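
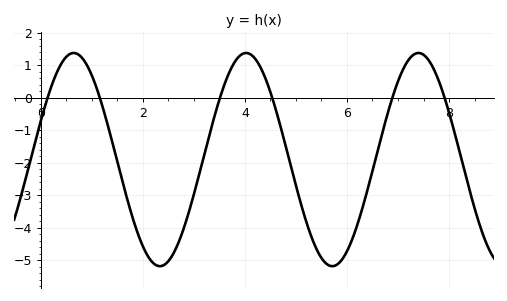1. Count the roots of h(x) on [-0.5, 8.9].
6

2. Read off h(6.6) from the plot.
-1.6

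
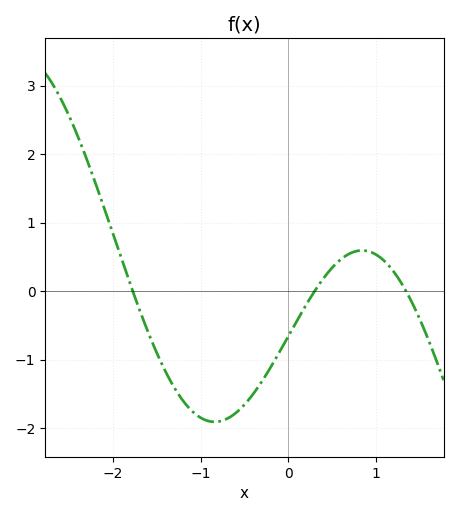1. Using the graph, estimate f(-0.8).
-1.9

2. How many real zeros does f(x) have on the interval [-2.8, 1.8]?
3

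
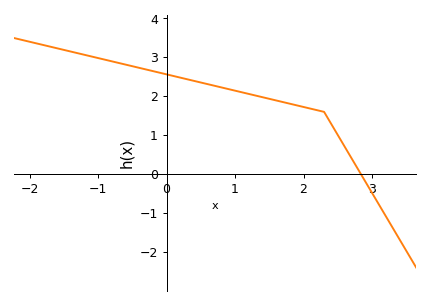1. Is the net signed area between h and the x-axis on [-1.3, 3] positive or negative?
positive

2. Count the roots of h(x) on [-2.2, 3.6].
1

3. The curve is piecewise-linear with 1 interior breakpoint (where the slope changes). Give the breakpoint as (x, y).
(2.3, 1.6)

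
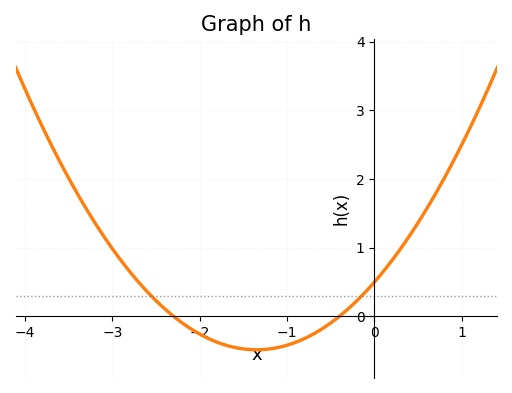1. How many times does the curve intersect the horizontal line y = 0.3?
2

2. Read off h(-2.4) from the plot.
0.1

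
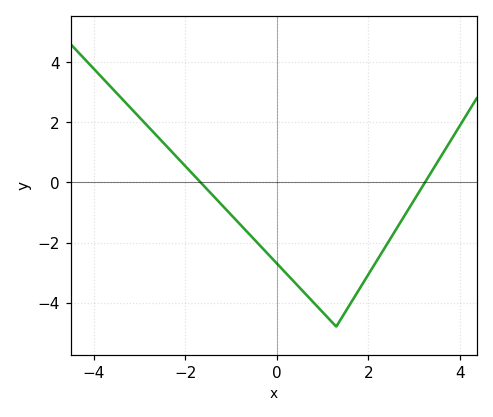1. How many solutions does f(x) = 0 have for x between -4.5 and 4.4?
2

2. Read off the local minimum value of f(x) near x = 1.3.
-4.8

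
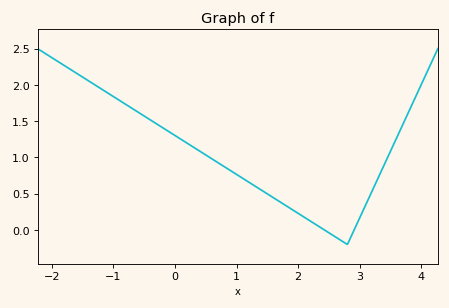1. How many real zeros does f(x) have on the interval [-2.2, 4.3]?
2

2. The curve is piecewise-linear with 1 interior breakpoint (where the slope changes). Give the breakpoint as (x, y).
(2.8, -0.2)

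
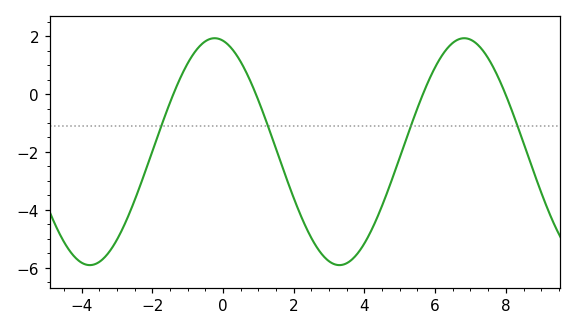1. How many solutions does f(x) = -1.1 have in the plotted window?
4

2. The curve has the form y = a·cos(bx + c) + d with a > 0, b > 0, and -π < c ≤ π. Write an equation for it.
y = 3.92cos(0.89x + 0.212) - 1.99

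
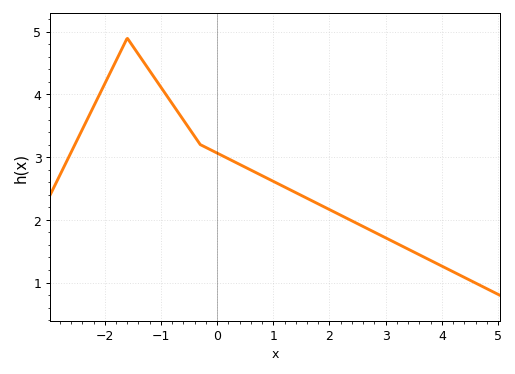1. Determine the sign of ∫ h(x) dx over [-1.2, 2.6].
positive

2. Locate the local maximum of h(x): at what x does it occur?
-1.6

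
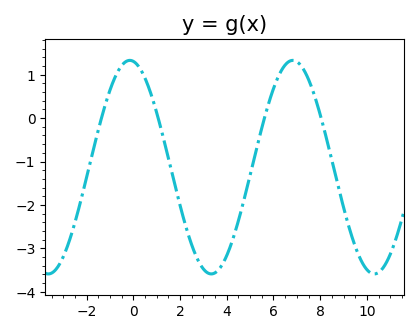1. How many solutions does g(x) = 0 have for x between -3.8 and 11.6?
4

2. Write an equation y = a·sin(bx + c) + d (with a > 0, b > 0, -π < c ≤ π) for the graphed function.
y = 2.46sin(0.9x + 1.71) - 1.13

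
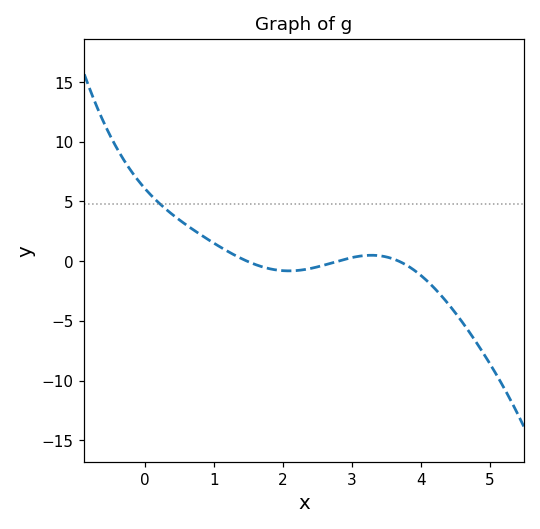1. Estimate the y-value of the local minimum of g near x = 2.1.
-0.818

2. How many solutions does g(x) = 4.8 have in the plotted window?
1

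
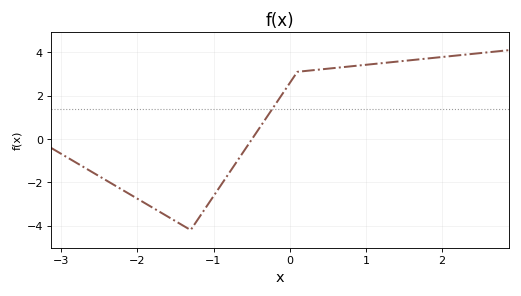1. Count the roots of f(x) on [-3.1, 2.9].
1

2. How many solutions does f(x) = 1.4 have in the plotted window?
1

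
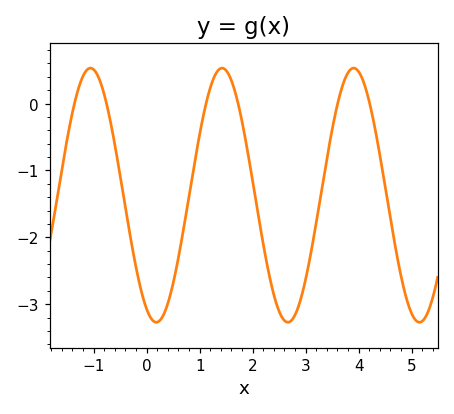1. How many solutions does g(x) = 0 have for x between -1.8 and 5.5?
6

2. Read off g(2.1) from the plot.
-1.6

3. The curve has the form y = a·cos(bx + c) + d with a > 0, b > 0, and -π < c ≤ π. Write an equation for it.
y = 1.9cos(2.5x + 2.7) - 1.37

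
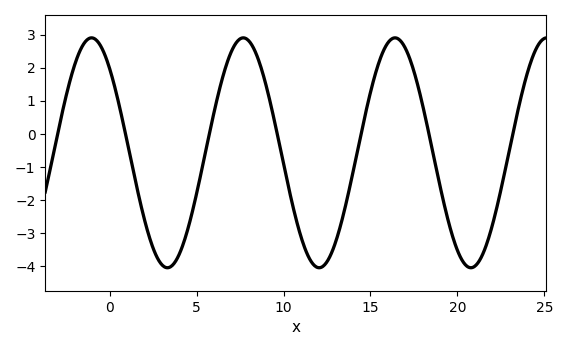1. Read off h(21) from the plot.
-4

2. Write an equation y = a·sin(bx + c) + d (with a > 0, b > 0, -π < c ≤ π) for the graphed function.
y = 3.47sin(0.72x + 2.3) - 0.57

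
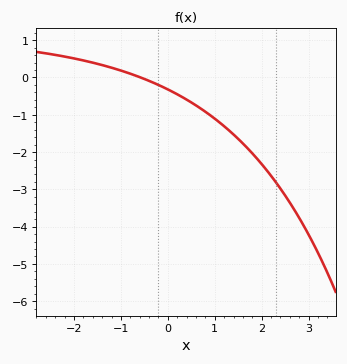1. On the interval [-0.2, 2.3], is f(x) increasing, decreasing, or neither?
decreasing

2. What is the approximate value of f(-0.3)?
-0.1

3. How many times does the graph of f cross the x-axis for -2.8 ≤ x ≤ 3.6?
1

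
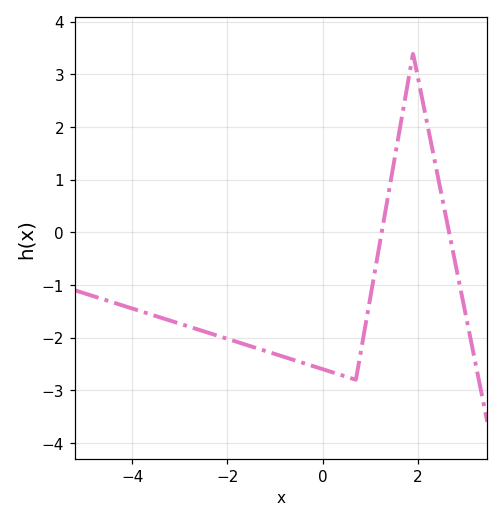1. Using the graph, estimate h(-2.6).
-1.85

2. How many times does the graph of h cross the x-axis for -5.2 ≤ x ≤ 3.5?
2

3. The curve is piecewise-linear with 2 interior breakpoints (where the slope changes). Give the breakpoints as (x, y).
(0.7, -2.8); (1.9, 3.4)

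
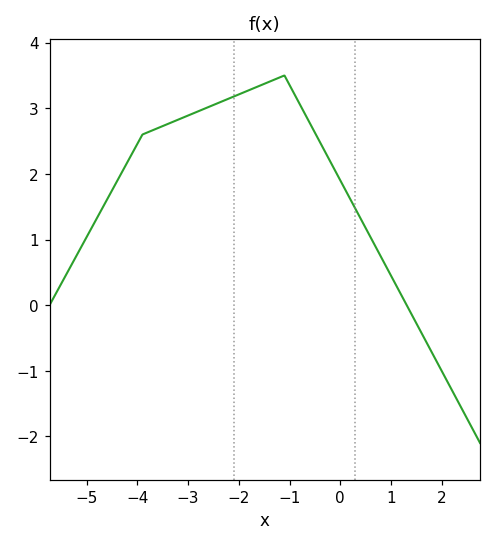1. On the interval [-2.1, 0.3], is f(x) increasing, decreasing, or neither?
neither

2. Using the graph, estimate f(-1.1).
3.5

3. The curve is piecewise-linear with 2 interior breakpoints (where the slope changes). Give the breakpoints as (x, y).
(-3.9, 2.6); (-1.1, 3.5)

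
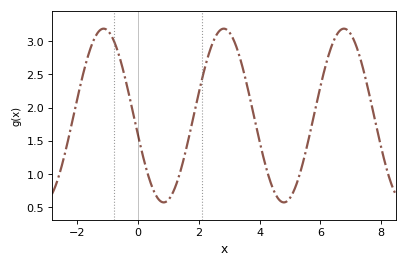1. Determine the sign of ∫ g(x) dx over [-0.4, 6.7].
positive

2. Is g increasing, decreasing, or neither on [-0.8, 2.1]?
neither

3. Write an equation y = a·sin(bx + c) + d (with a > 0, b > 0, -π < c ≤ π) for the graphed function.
y = 1.31sin(1.59x - 2.92) + 1.88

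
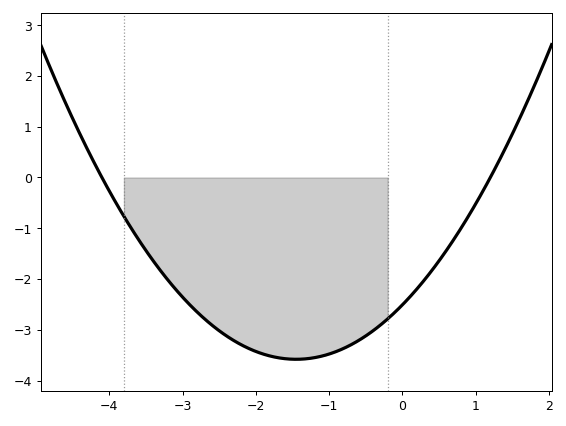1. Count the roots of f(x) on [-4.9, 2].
2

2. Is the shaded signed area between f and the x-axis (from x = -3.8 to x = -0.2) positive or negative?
negative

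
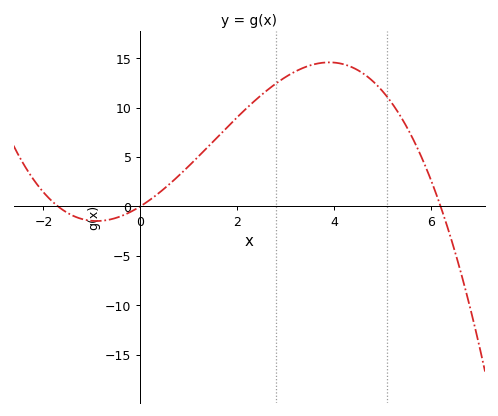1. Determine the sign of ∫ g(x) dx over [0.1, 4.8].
positive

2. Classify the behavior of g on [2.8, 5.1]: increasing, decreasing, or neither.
neither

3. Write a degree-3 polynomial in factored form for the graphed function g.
y = -0.29(x + 1.7)(x - 0)(x - 6.2)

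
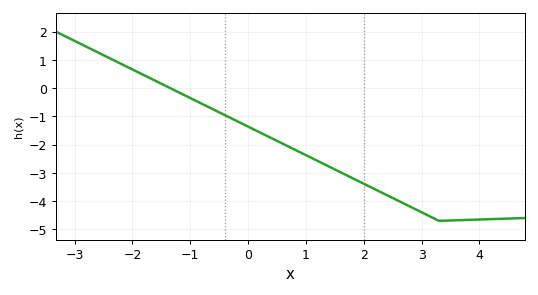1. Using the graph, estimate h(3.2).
-4.6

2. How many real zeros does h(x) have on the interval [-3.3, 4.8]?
1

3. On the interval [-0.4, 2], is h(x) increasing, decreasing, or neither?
decreasing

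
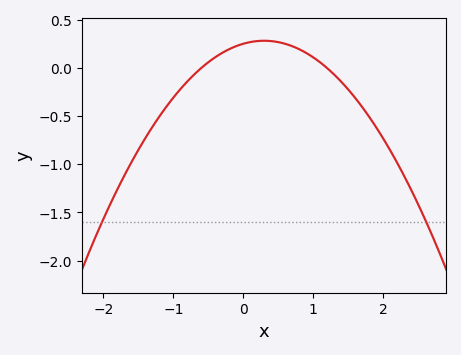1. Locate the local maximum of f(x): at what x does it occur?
0.3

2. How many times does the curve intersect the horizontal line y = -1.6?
2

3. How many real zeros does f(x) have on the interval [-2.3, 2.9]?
2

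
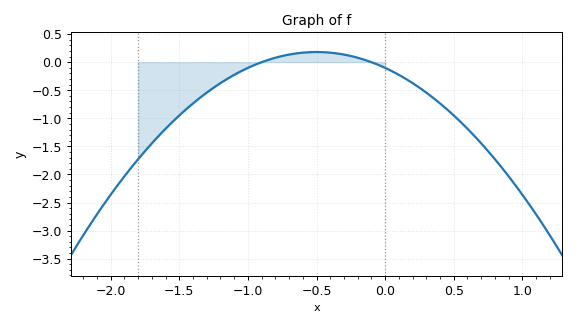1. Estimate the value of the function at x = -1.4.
-0.734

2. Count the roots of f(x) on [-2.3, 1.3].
2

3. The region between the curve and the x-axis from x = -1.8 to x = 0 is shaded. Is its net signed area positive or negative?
negative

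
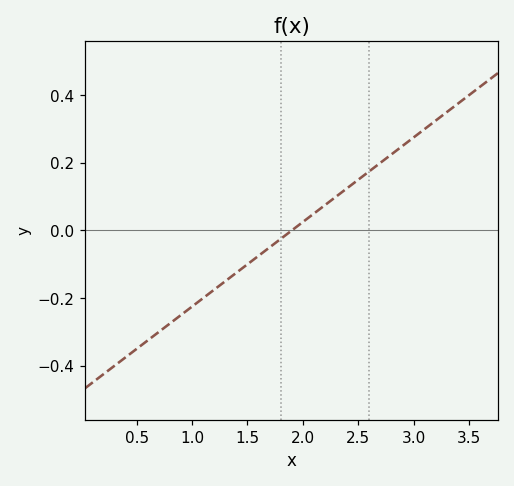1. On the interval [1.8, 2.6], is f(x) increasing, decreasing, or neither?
increasing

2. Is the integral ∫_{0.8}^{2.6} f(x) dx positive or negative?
negative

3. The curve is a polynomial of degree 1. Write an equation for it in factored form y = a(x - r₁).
y = 0.25(x - 1.9)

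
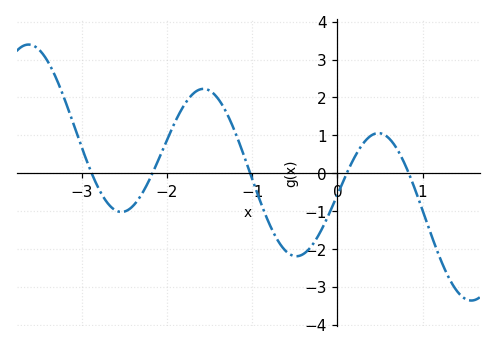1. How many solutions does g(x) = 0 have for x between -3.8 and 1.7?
5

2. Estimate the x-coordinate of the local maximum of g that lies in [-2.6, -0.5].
-1.57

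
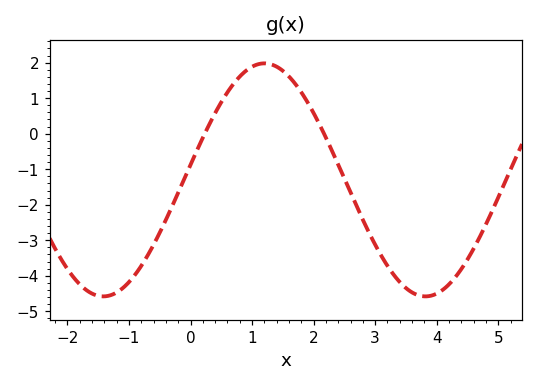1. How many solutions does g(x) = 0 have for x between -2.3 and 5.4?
2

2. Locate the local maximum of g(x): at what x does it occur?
1.2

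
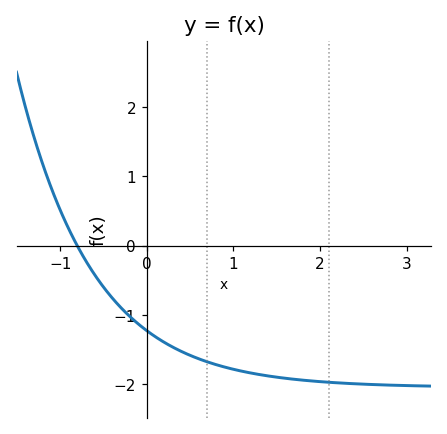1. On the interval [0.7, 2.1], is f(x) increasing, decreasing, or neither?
decreasing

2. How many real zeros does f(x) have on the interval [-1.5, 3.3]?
1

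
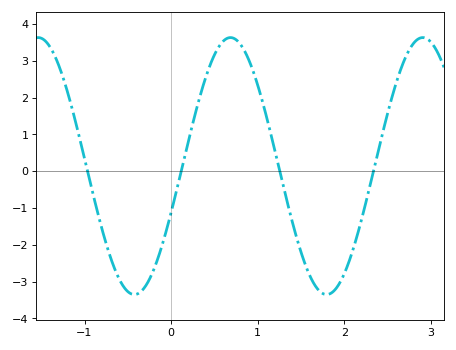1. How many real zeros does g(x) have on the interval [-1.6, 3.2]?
4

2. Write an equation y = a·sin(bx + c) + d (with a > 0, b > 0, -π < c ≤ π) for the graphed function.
y = 3.49sin(2.83x - 0.37) + 0.14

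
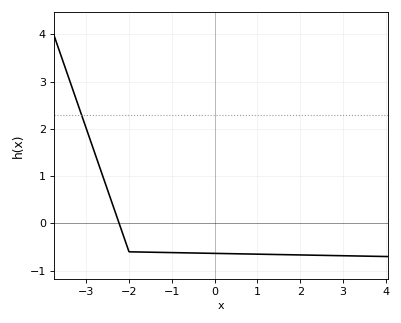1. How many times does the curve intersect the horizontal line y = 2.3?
1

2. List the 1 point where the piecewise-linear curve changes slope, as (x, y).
(-2, -0.6)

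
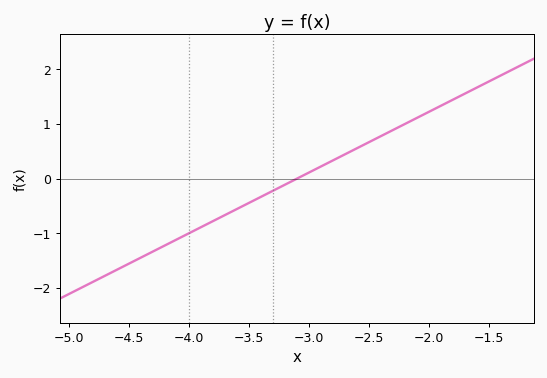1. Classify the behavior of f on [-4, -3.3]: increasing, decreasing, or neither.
increasing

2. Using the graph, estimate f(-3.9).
-0.9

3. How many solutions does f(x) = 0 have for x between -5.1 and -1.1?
1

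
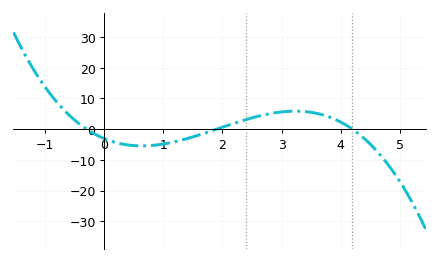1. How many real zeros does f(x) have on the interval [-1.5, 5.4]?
3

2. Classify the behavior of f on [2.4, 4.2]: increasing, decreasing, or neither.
neither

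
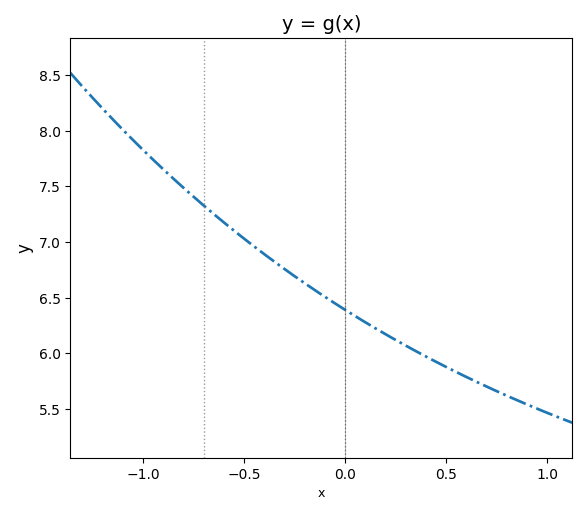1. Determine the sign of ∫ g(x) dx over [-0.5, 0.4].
positive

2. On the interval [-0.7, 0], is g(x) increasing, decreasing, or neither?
decreasing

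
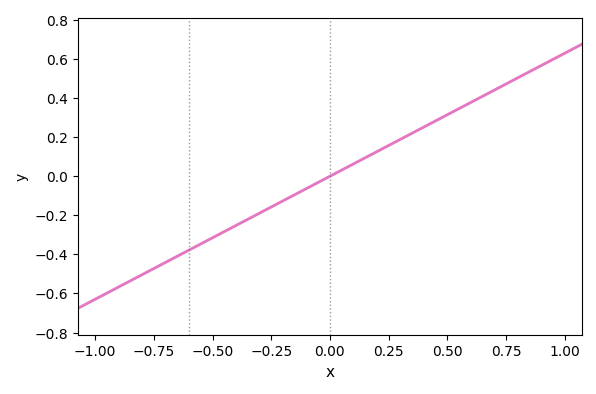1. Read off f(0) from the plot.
0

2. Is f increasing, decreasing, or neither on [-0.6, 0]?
increasing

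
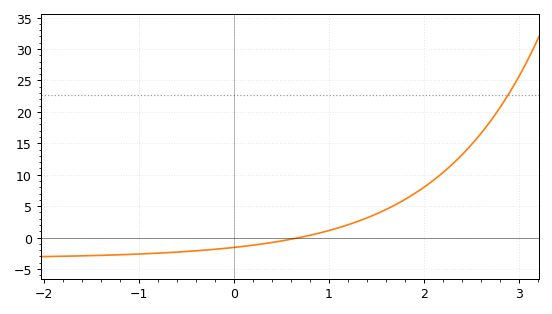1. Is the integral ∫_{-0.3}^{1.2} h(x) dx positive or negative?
negative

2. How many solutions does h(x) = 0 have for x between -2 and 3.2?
1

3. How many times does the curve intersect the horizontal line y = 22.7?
1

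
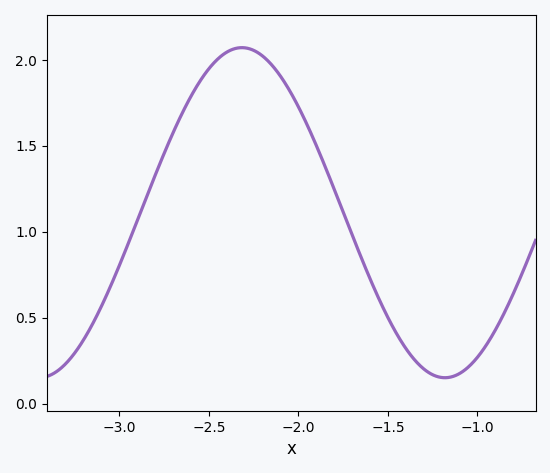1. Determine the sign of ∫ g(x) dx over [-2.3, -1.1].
positive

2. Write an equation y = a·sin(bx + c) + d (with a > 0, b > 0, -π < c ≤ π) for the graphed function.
y = 0.96sin(2.77x + 1.7) + 1.11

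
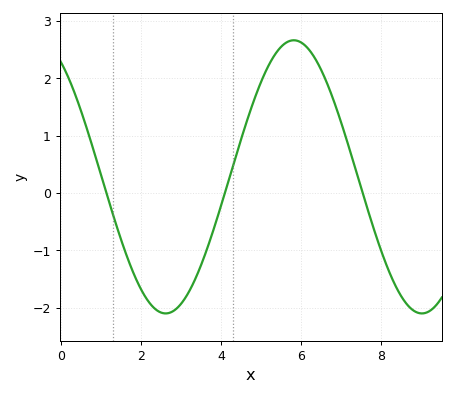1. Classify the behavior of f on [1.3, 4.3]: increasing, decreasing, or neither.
neither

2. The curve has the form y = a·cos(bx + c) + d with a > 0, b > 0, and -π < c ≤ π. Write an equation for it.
y = 2.38cos(0.98x + 0.58) + 0.28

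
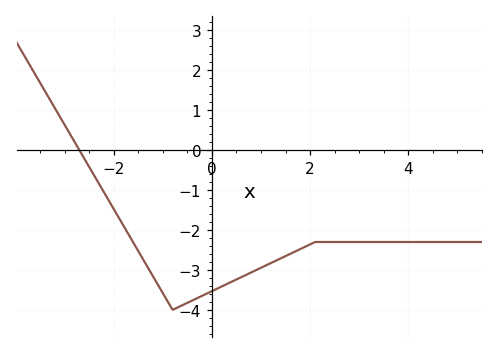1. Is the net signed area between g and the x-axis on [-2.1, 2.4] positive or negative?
negative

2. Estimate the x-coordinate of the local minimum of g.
-0.8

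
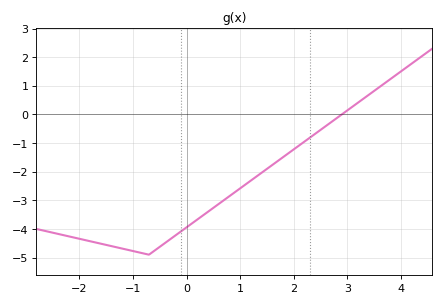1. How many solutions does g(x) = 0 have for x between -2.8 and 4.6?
1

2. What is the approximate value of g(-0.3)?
-4.35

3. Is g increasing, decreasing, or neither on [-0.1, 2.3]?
increasing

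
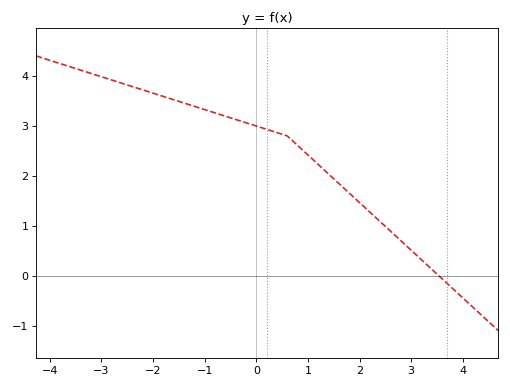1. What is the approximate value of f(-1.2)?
3.39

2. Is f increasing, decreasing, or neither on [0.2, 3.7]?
decreasing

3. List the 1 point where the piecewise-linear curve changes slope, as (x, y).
(0.6, 2.8)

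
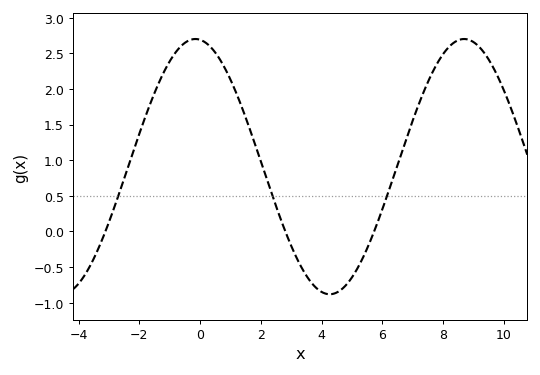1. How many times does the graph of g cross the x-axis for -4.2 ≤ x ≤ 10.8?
3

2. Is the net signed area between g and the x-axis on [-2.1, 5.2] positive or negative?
positive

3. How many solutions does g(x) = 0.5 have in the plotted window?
3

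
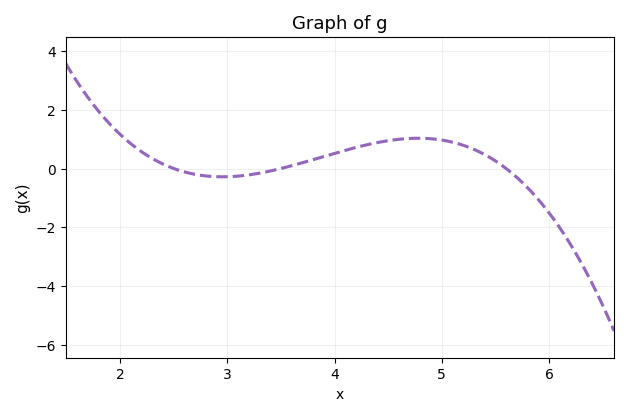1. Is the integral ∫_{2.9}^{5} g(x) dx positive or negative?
positive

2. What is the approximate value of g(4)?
0.6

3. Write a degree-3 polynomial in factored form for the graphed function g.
y = -0.43(x - 2.5)(x - 3.5)(x - 5.6)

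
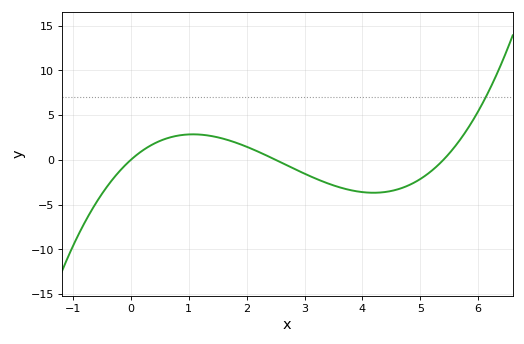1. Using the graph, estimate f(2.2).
0.908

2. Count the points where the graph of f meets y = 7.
1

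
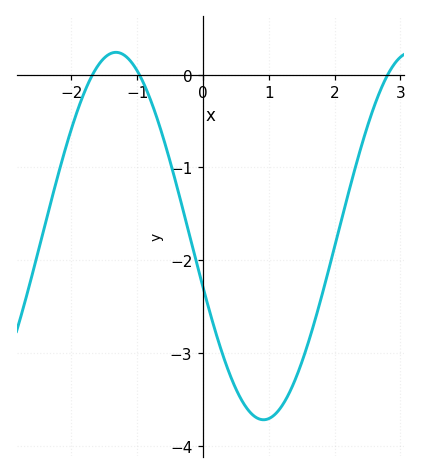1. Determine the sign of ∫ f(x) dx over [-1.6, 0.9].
negative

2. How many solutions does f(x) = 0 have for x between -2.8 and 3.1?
3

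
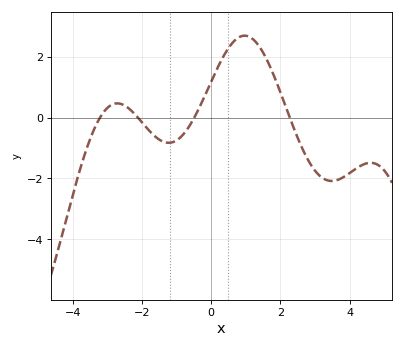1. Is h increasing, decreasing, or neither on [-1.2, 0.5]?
increasing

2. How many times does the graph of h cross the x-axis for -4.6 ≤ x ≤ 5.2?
4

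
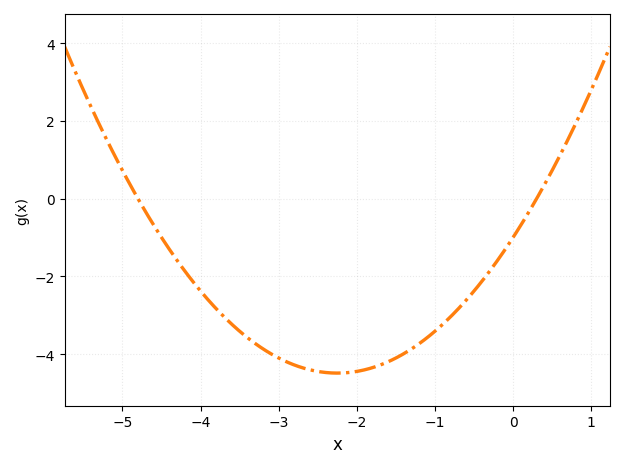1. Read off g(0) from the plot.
-0.994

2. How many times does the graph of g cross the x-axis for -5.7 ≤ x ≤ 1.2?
2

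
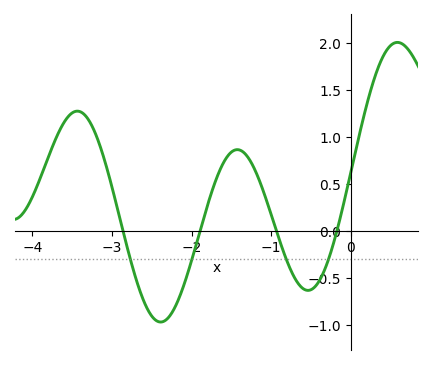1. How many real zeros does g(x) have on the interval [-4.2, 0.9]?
4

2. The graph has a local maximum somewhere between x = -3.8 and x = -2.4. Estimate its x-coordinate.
-3.44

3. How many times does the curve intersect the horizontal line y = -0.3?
4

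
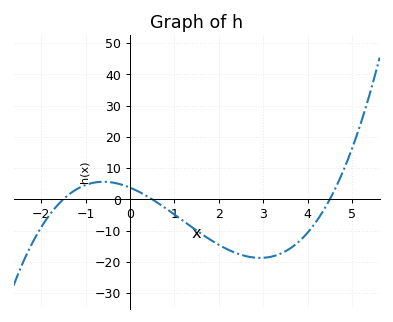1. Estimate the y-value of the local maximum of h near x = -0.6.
6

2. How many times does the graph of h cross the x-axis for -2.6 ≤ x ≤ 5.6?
3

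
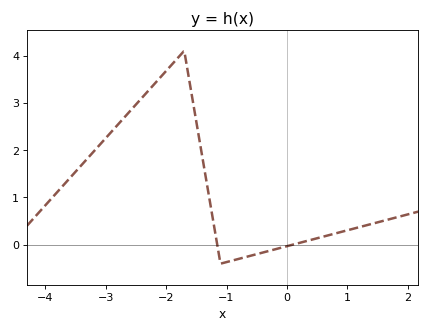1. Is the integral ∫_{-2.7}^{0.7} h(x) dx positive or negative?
positive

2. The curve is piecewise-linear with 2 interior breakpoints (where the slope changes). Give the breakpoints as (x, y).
(-1.7, 4.1); (-1.1, -0.4)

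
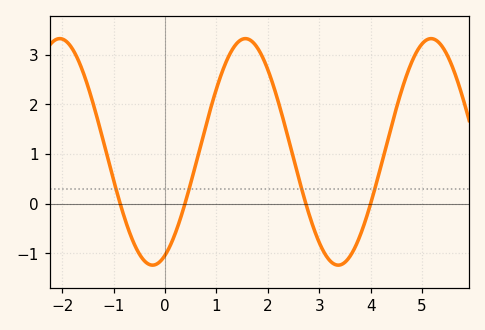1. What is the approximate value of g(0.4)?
0.04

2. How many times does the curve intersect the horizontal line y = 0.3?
4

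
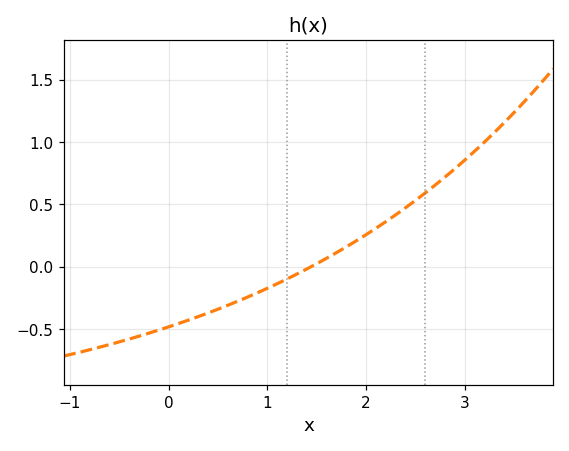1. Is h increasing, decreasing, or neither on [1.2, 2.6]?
increasing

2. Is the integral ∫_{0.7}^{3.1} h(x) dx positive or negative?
positive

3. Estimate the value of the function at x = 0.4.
-0.369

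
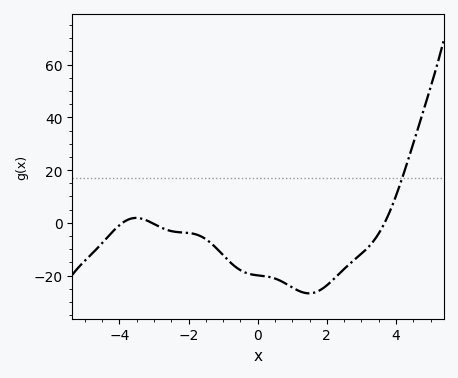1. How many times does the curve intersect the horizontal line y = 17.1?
1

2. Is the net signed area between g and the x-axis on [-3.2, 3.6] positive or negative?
negative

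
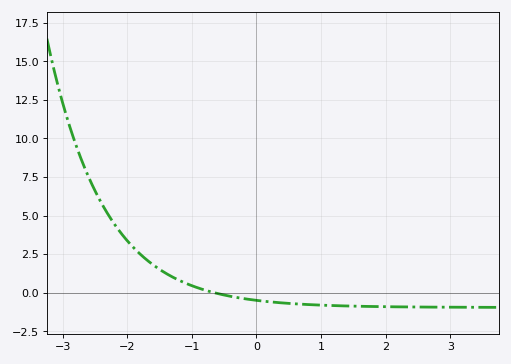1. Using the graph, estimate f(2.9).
-1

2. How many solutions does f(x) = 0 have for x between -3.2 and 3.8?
1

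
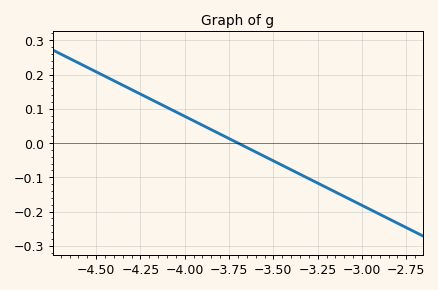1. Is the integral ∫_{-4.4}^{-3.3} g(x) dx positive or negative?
positive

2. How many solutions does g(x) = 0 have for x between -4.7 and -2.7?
1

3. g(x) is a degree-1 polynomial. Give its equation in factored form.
y = -0.26(x + 3.7)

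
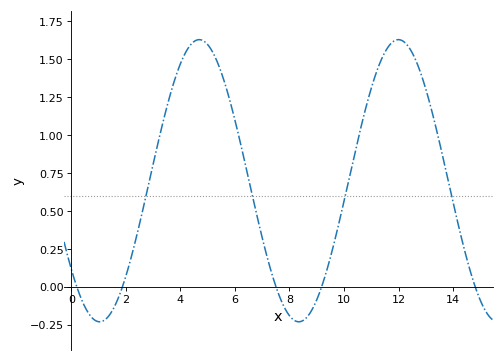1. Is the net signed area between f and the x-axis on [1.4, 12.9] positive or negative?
positive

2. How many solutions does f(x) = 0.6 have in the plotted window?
4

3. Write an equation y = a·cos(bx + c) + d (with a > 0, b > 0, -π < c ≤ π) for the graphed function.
y = 0.93cos(0.86x + 2.2) + 0.7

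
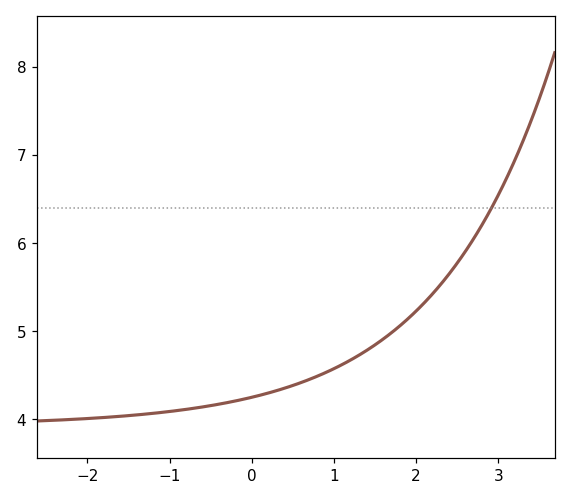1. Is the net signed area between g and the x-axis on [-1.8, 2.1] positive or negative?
positive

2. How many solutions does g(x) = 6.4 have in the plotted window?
1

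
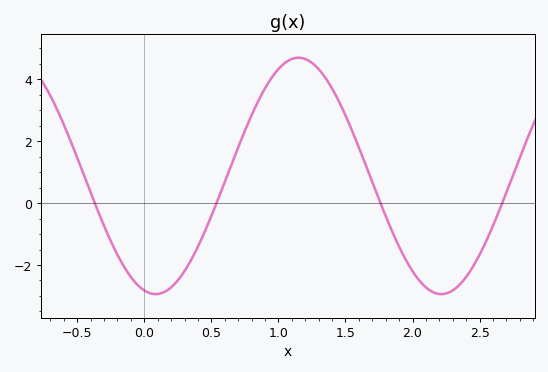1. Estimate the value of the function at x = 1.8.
-0.421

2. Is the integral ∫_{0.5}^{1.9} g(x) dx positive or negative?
positive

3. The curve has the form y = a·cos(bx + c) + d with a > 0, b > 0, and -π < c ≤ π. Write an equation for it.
y = 3.82cos(2.95x + 2.89) + 0.88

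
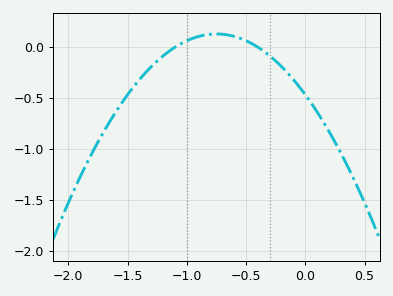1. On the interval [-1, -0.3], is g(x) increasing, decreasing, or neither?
neither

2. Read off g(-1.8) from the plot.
-1.05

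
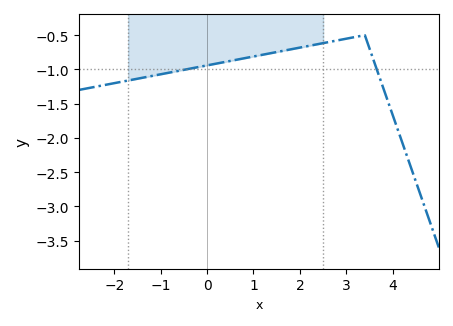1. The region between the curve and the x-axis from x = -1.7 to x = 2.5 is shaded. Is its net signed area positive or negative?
negative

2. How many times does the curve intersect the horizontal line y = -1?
2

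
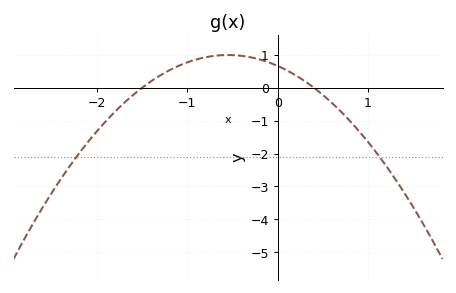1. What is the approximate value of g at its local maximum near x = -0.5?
1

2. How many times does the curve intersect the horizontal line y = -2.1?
2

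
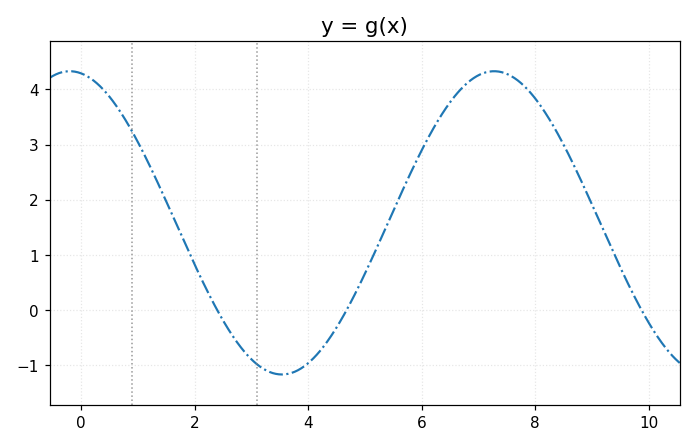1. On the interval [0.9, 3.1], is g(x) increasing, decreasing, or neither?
decreasing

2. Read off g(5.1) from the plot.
0.879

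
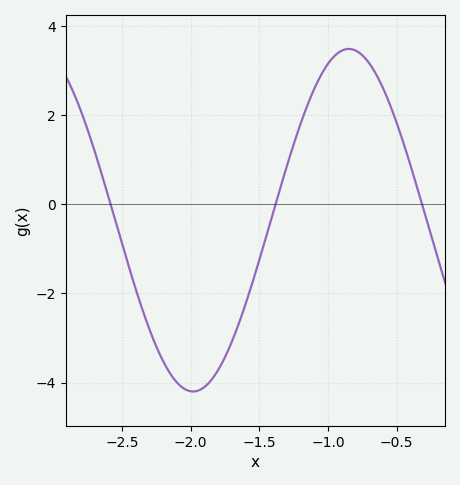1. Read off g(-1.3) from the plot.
0.847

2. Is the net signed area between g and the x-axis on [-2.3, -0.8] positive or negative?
negative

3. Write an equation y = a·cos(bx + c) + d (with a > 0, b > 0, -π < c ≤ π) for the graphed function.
y = 3.84cos(2.77x + 2.35) - 0.36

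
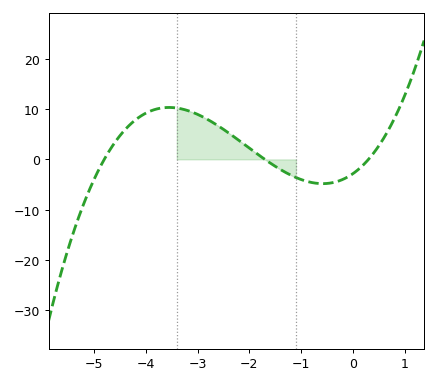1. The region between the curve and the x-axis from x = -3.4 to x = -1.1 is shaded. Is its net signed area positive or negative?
positive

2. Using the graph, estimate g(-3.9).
9.65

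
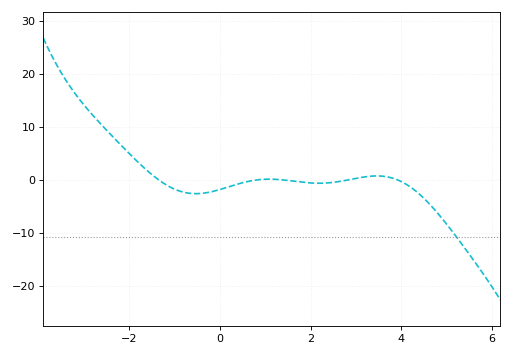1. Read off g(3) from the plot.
0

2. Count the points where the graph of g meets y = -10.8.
1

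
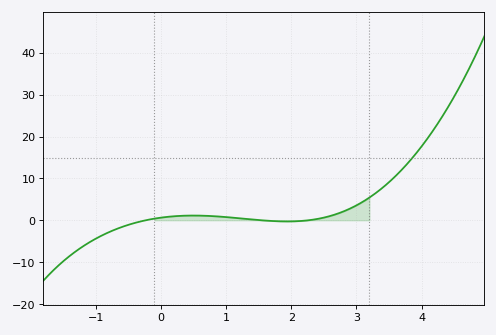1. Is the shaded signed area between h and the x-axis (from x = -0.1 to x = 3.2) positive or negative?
positive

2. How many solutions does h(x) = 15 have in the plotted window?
1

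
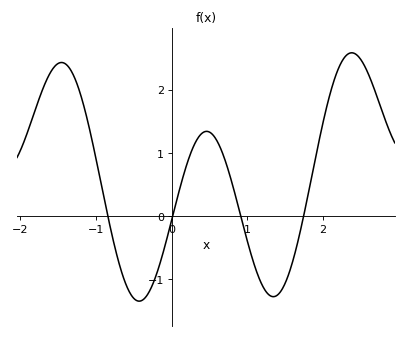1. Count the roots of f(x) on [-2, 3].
4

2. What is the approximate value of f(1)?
-0.4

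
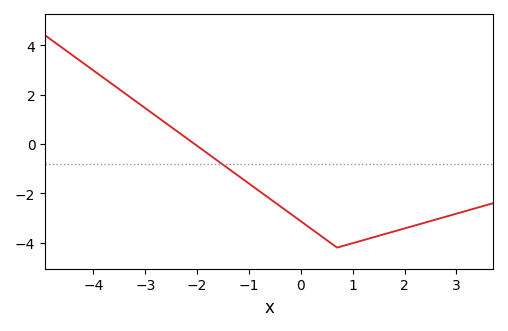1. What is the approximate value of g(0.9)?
-4.08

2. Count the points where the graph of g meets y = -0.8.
1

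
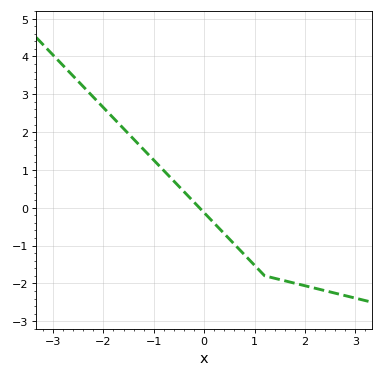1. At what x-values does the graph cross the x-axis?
-0.1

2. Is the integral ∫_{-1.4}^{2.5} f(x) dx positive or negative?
negative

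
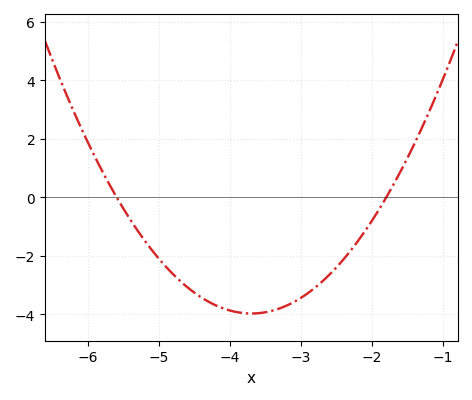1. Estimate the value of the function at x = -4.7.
-2.87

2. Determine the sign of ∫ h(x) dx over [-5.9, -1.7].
negative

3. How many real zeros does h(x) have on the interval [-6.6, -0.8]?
2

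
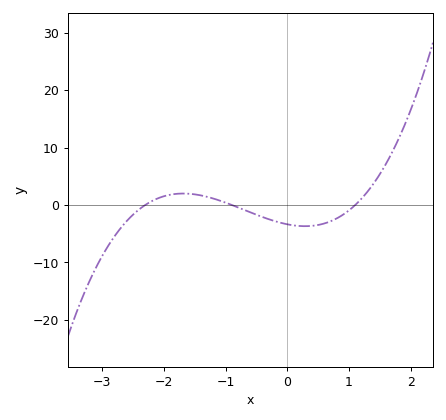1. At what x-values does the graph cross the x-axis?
-2.3, -0.9, 1.1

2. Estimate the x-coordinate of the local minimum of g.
0.3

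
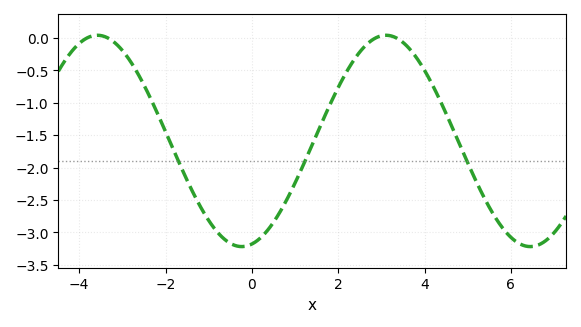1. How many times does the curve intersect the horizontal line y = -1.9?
3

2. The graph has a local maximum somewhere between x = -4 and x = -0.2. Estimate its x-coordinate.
-3.6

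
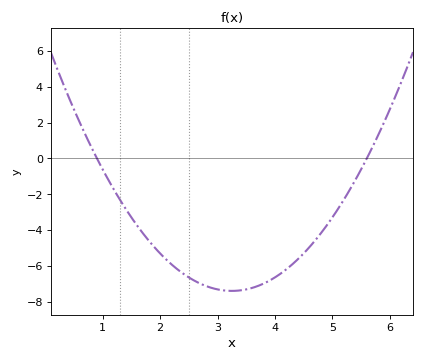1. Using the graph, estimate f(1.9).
-4.96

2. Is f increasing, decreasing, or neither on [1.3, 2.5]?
decreasing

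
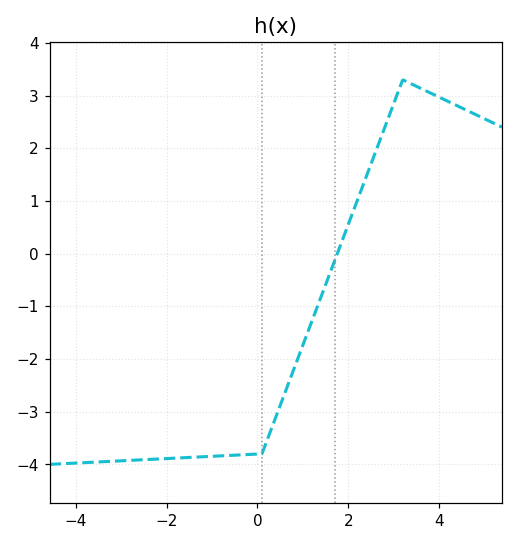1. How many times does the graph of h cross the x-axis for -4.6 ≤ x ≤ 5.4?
1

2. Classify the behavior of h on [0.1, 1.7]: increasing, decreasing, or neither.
increasing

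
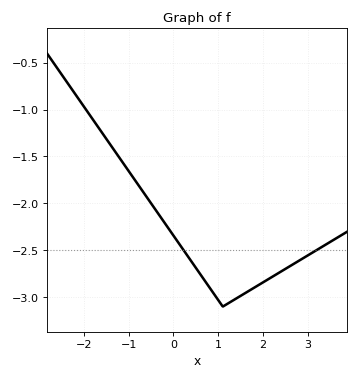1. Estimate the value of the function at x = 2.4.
-2.75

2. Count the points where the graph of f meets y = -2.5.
2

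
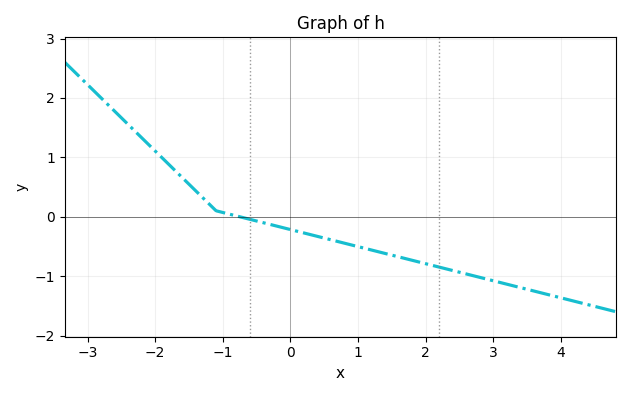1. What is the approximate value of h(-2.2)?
1.33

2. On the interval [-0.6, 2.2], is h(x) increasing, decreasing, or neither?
decreasing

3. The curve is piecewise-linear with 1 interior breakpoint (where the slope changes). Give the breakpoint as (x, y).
(-1.1, 0.1)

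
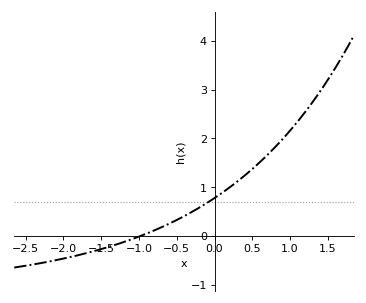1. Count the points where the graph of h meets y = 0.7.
1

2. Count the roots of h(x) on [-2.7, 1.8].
1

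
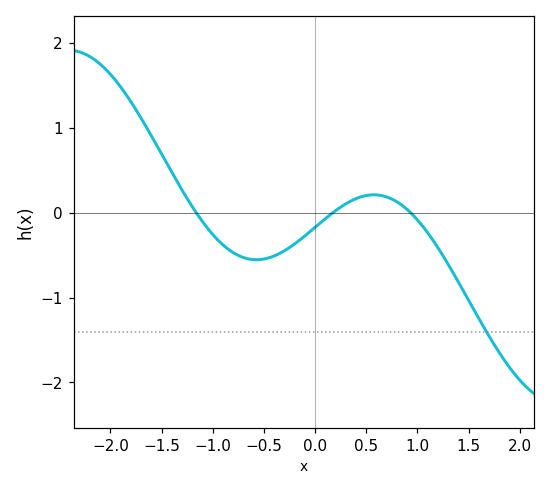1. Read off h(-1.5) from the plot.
0.69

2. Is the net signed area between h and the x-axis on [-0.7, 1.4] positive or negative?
negative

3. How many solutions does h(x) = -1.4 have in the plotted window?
1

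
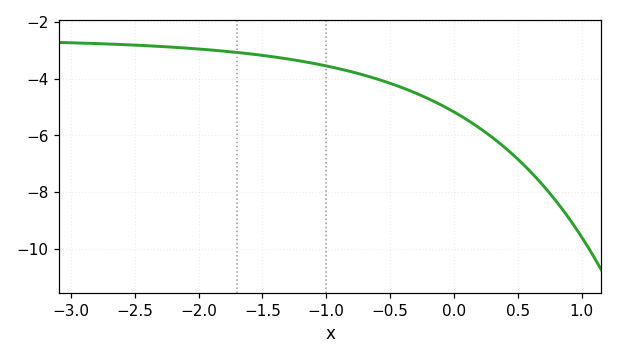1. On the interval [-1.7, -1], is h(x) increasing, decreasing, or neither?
decreasing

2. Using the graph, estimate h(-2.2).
-2.8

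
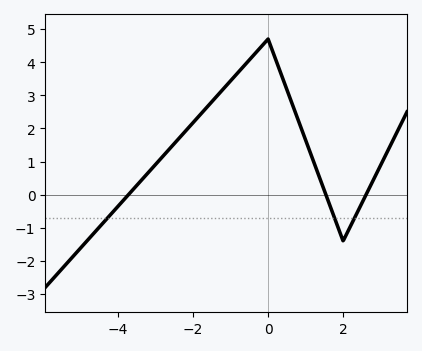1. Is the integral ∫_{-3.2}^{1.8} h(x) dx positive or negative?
positive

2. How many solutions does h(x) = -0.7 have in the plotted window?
3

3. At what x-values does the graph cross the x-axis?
-3.72, 1.54, 2.61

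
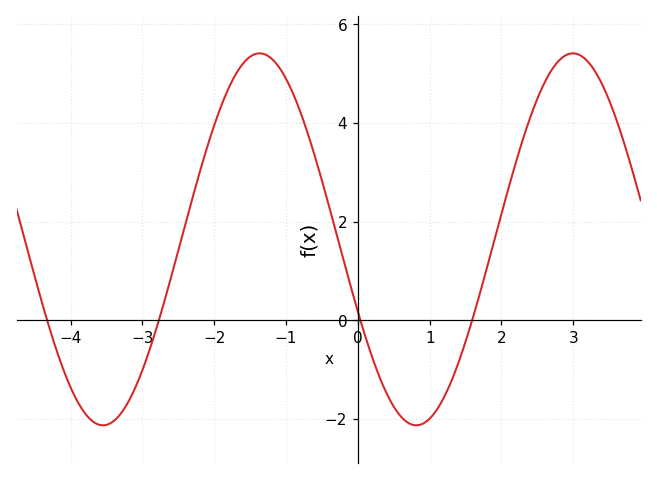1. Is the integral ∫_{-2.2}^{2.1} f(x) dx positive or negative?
positive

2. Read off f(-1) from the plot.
4.89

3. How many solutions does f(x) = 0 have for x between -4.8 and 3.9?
4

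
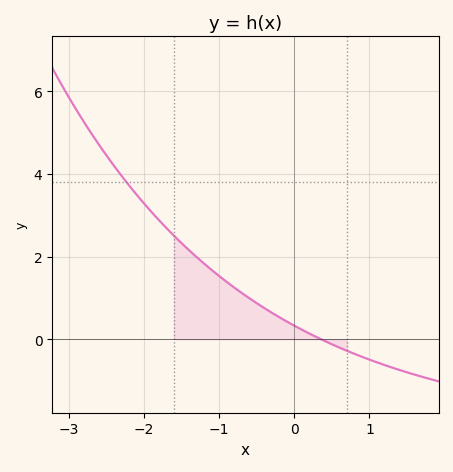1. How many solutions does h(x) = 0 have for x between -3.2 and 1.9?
1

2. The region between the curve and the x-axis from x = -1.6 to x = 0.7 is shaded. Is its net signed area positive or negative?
positive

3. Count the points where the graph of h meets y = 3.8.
1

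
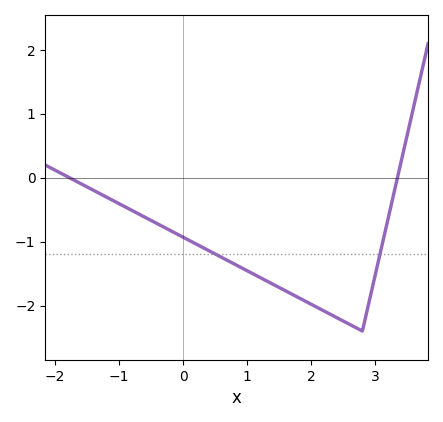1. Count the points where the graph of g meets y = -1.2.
2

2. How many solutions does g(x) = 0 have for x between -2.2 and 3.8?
2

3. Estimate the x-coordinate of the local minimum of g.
2.8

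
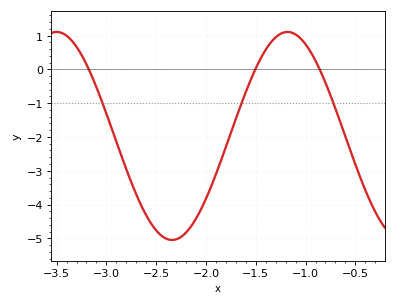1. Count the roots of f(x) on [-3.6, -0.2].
3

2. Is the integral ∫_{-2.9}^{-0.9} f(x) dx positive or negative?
negative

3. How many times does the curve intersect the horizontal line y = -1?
3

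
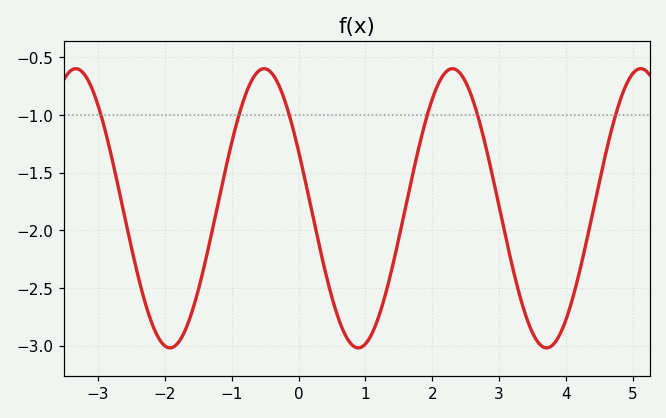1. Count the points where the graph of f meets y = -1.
6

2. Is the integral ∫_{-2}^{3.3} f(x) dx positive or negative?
negative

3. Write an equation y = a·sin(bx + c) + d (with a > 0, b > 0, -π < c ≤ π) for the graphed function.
y = 1.21sin(2.23x + 2.72) - 1.81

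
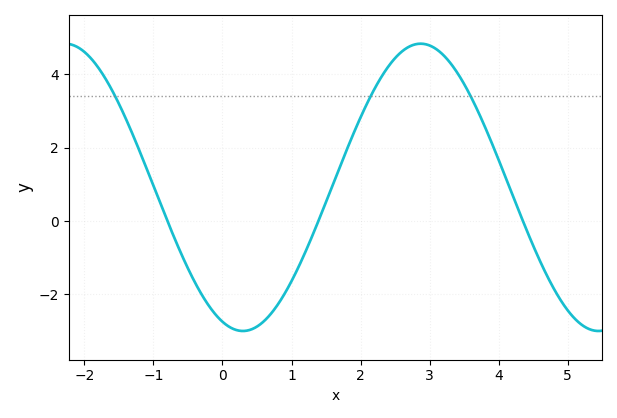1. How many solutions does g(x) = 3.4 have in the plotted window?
3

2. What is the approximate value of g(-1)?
1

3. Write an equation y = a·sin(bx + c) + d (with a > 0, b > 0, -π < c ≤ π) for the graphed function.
y = 3.92sin(1.2x - 1.9) + 0.92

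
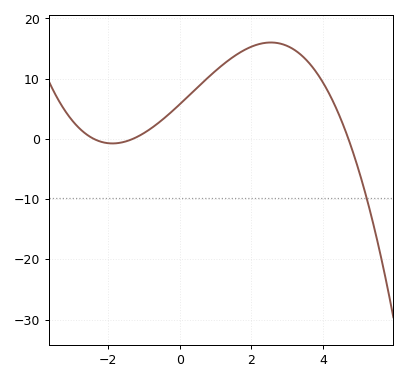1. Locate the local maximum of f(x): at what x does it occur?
2.6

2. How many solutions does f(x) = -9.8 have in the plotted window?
1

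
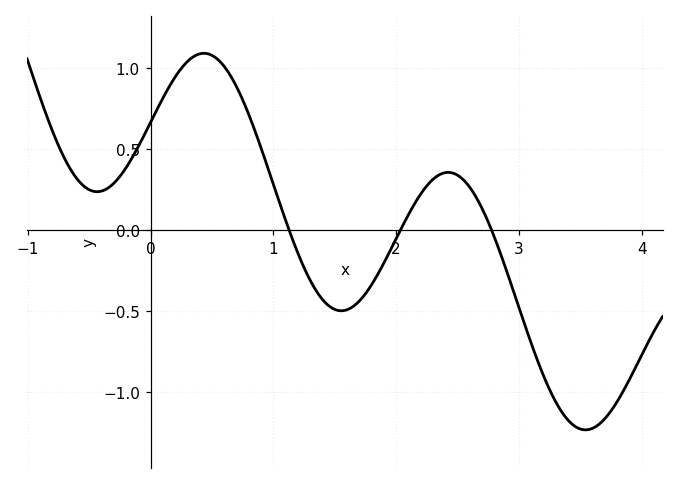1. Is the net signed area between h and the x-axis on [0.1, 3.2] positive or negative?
positive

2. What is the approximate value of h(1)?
0.3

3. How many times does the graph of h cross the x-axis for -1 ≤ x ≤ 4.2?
3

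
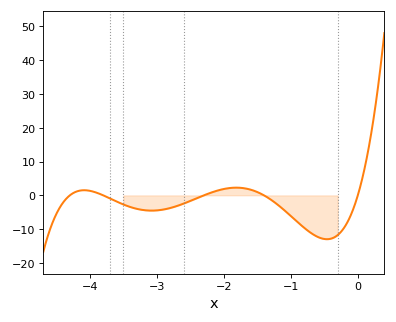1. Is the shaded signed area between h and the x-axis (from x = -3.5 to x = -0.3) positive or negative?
negative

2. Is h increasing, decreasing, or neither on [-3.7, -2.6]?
neither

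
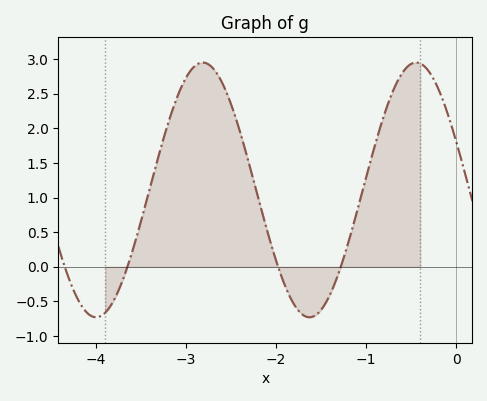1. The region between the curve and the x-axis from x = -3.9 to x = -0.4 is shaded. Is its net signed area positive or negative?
positive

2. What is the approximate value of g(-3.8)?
-0.474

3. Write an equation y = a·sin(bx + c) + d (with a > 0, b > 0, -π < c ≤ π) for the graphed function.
y = 1.84sin(2.65x + 2.75) + 1.11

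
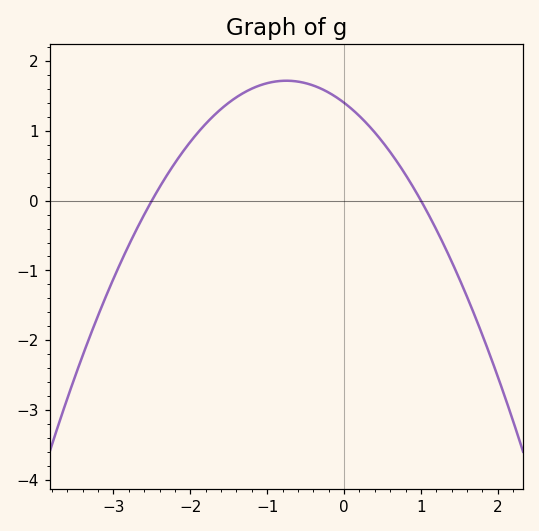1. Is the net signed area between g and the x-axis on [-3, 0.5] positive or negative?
positive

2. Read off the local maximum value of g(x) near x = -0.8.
1.7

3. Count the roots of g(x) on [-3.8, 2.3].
2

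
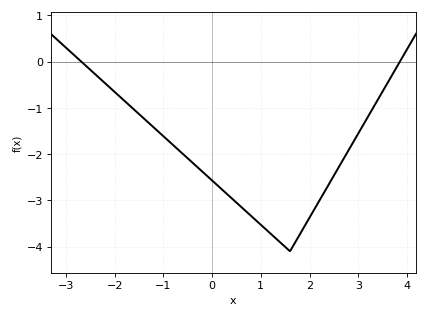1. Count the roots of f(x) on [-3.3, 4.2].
2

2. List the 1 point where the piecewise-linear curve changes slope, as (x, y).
(1.6, -4.1)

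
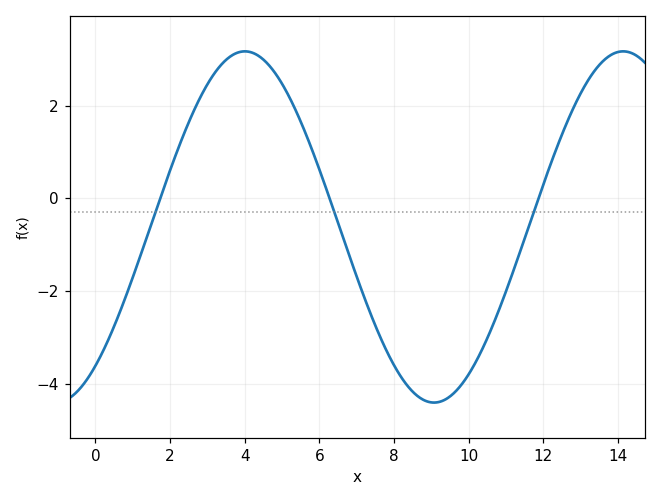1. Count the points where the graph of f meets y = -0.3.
3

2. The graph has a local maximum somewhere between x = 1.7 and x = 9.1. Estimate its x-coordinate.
4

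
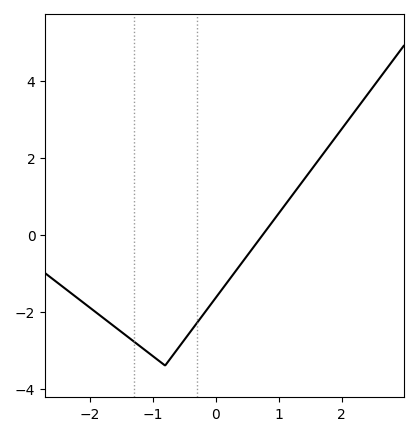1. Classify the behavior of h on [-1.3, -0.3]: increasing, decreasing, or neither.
neither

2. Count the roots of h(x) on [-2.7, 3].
1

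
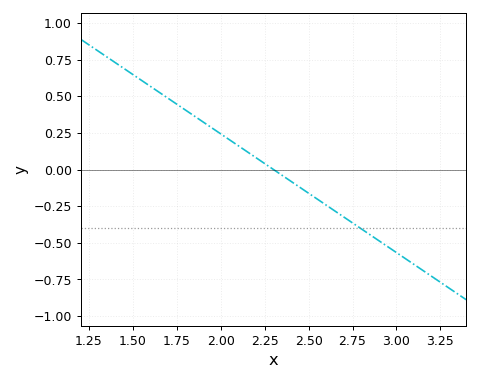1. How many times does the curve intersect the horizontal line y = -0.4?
1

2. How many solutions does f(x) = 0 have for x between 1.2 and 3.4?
1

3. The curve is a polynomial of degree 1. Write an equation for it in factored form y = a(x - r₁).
y = -0.81(x - 2.3)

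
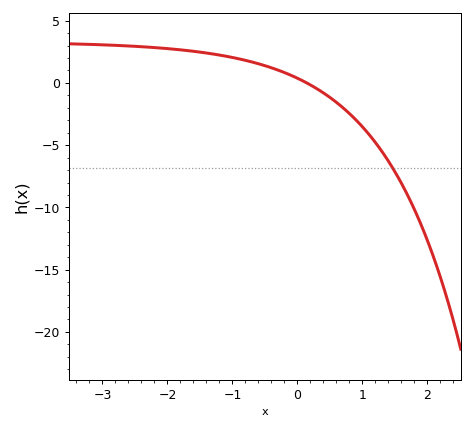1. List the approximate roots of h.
0.144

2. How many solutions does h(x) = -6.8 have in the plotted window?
1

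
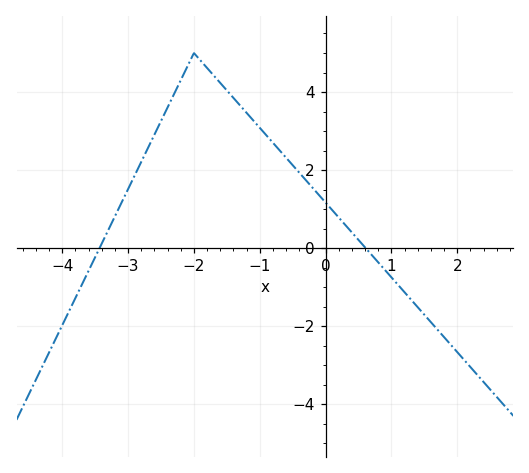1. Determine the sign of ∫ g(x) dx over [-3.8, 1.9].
positive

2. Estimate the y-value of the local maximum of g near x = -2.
5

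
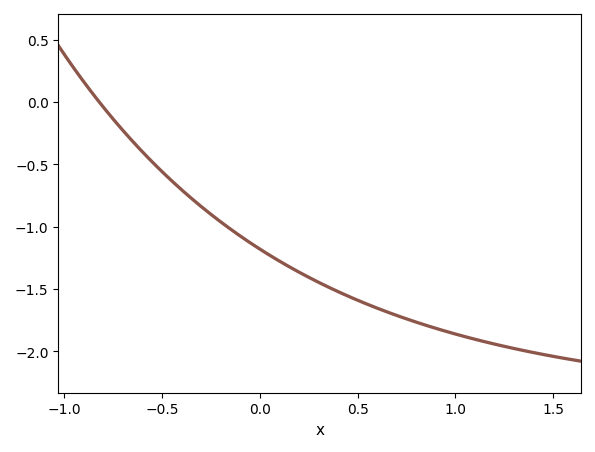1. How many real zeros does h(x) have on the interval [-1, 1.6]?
1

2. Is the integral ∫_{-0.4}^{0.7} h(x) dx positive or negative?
negative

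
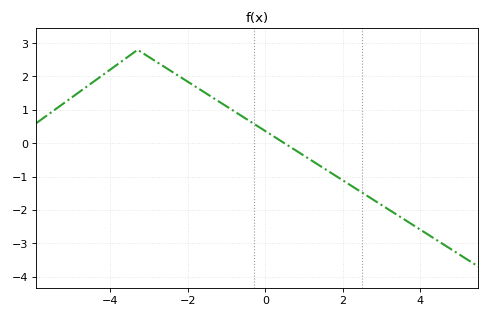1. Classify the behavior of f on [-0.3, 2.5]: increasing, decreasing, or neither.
decreasing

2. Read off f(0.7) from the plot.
-0.2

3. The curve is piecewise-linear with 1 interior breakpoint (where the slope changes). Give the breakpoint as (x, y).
(-3.3, 2.8)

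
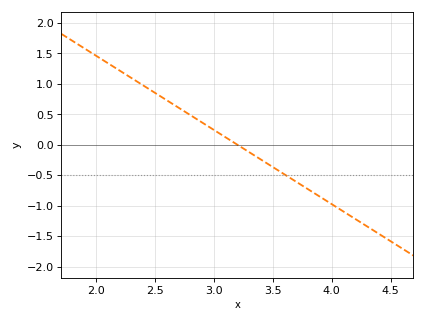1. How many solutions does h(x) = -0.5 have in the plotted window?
1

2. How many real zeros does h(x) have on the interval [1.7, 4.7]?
1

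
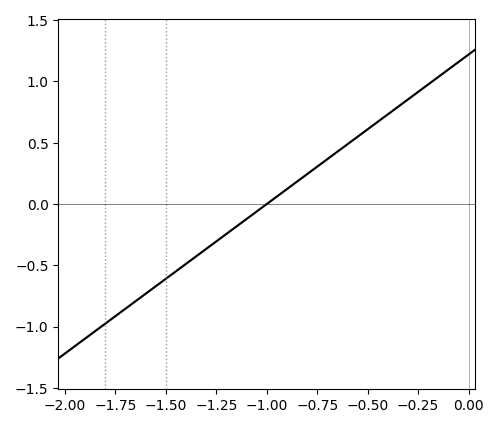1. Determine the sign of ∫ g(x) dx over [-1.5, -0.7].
negative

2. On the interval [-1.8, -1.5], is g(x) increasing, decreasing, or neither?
increasing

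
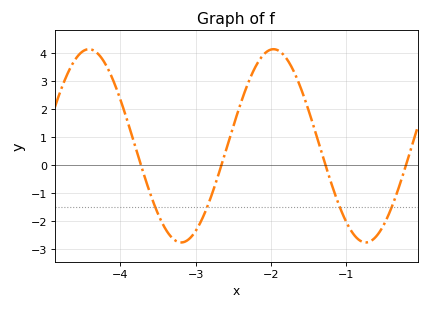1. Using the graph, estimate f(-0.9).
-2.46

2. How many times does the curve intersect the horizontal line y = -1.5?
4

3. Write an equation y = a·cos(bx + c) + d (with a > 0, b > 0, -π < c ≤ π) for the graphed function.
y = 3.44cos(2.56x - 1.25) + 0.69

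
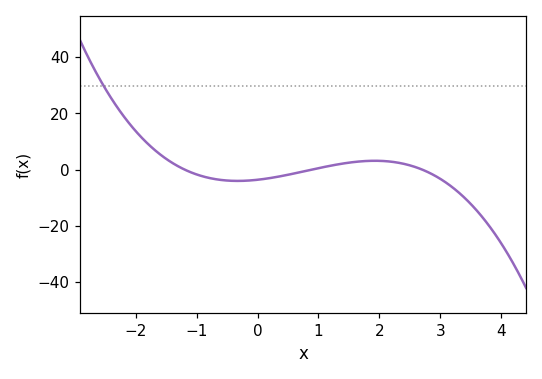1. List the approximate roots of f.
-1.2, 0.9, 2.7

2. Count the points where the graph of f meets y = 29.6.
1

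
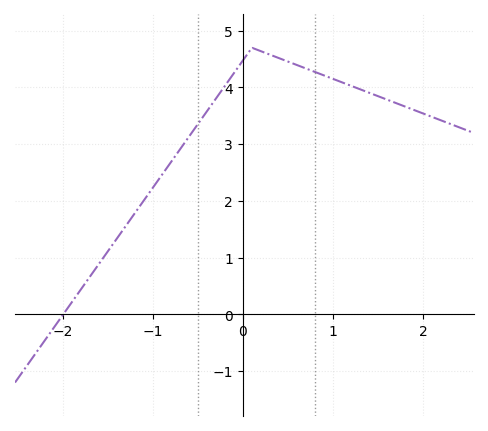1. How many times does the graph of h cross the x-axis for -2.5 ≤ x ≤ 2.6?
1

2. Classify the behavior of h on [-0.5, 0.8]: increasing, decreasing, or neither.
neither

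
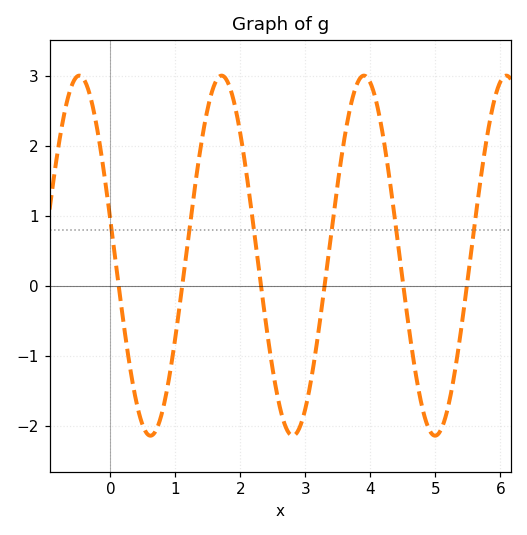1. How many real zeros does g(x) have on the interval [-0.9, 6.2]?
6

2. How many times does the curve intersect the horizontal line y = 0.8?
6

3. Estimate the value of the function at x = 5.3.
-1.22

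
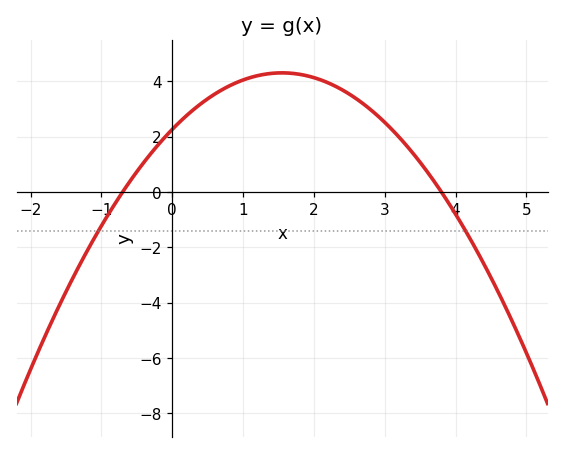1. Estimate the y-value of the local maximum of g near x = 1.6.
4.3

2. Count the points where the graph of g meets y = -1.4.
2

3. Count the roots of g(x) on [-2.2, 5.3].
2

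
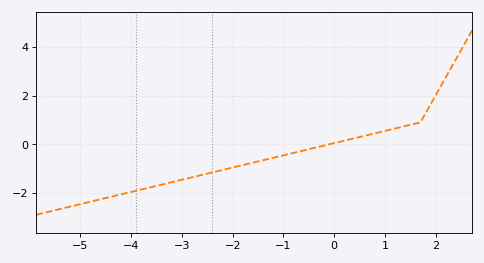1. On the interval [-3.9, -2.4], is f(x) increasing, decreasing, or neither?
increasing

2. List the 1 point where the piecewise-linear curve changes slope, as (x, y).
(1.7, 0.9)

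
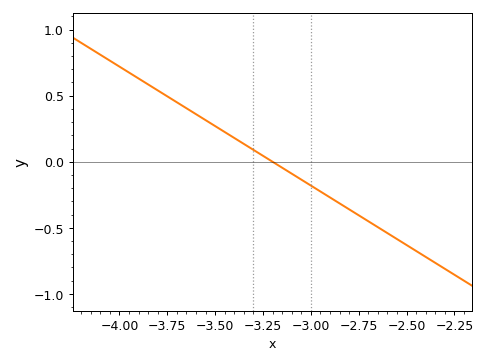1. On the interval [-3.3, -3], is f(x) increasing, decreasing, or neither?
decreasing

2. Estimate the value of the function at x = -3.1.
-0.1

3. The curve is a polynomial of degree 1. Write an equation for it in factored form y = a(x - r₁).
y = -0.9(x + 3.2)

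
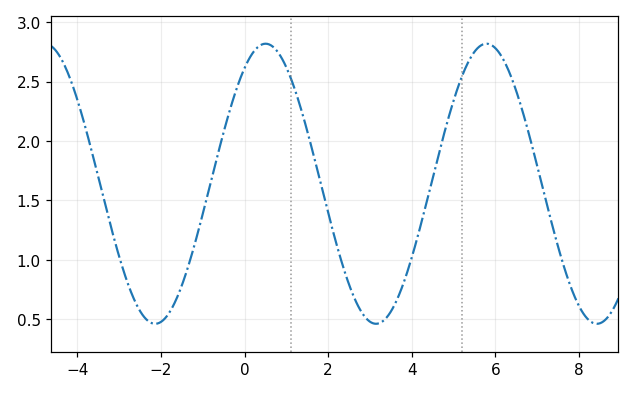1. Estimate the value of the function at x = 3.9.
0.9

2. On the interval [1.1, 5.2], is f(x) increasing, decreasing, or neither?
neither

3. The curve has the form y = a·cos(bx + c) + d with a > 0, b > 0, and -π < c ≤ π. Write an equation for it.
y = 1.18cos(1.2x - 0.6) + 1.64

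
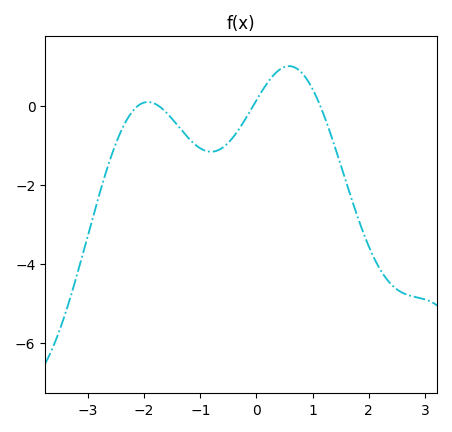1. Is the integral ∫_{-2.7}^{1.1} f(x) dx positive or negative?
negative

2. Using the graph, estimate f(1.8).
-2.81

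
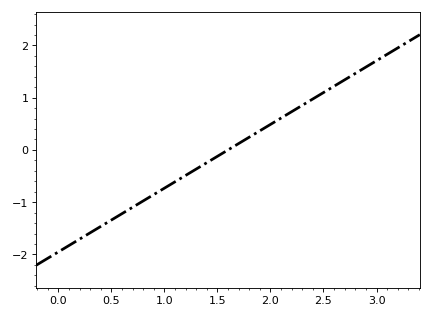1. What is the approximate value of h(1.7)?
0.1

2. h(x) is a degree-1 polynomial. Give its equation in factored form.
y = 1.22(x - 1.6)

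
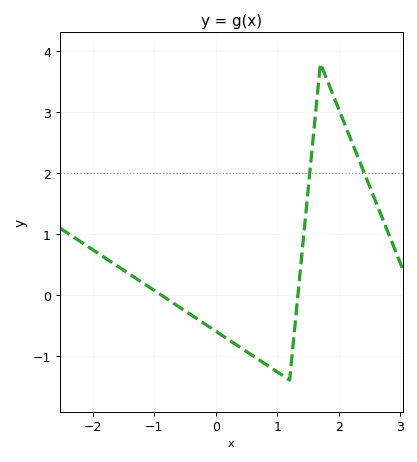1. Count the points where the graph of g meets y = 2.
2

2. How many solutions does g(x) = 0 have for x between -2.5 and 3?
2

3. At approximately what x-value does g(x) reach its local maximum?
1.7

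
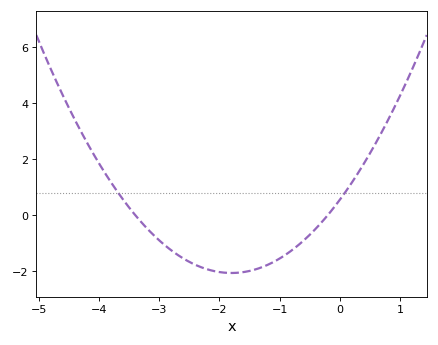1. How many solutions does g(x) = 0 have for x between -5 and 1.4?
2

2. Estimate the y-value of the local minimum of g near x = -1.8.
-2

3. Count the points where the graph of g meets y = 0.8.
2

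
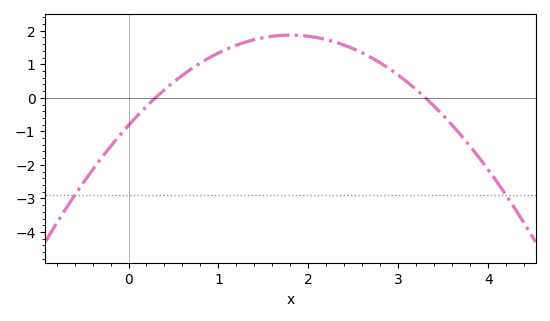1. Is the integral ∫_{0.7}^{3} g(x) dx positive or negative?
positive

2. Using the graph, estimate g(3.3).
0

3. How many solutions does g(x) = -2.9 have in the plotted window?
2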